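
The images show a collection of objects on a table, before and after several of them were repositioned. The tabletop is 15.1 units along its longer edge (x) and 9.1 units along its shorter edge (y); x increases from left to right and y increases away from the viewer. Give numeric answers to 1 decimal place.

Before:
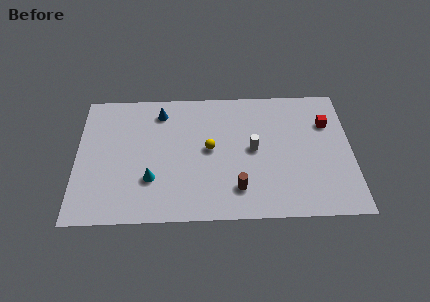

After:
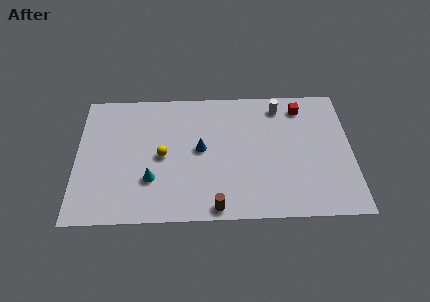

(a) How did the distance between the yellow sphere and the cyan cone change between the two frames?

-2.1

Before: roughly 3.8 units apart; after: 1.7. That's 2.1 units closer together.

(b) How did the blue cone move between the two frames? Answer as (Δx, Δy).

(2.2, -2.7)

The blue cone started near (4.6, 7.5) and ended near (6.8, 4.8).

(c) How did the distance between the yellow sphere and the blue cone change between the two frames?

-1.7

The distance was about 3.8 in the first image and 2.1 in the second, so they moved 1.7 units closer together.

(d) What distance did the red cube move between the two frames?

1.8

The red cube moved from about (13.8, 6.4) to (12.4, 7.6), a distance of √(1.4² + 1.2²) ≈ 1.8.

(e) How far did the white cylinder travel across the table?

3.4

From (9.7, 4.7) to (11.2, 7.7), the white cylinder covered √(1.5² + 3.0²) ≈ 3.4 units.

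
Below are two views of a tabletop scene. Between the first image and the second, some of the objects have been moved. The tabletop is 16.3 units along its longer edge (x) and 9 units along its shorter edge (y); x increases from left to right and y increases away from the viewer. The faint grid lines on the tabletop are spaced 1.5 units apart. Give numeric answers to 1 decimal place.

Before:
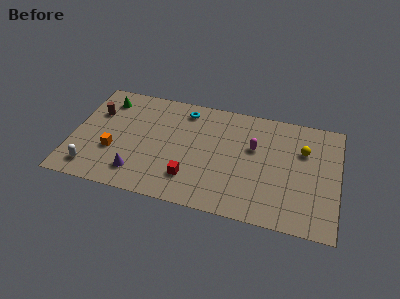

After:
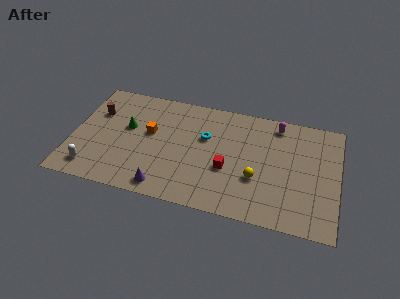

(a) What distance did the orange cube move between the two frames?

2.9

From (2.6, 3.2) to (4.7, 5.2), the orange cube covered √(2.1² + 2.0²) ≈ 2.9 units.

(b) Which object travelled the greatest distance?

the yellow sphere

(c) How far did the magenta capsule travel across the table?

2.6

The magenta capsule moved from about (11.1, 5.6) to (12.4, 7.8), a distance of √(1.3² + 2.2²) ≈ 2.6.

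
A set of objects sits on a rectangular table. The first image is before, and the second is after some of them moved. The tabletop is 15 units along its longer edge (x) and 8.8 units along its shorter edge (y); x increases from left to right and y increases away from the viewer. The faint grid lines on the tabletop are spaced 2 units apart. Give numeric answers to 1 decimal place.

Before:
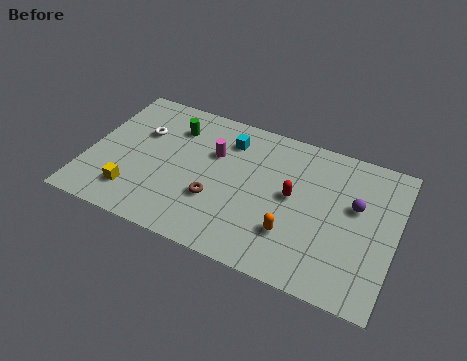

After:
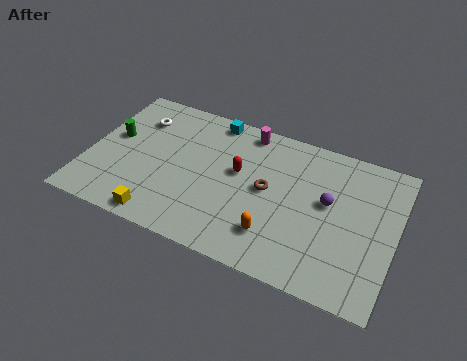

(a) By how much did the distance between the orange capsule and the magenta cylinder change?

+0.7

The distance was about 5.3 in the first image and 6.0 in the second, so they moved 0.7 units further apart.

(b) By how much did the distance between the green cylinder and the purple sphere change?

+1.4

They were about 9.2 units apart before and 10.6 after — 1.4 units further apart.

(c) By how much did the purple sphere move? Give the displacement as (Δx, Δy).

(-1.3, -0.3)

The purple sphere started near (13.0, 5.3) and ended near (11.7, 5.0).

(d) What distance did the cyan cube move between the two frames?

1.3

The cyan cube moved from about (6.6, 6.9) to (5.7, 7.9), a distance of √(0.9² + 1.0²) ≈ 1.3.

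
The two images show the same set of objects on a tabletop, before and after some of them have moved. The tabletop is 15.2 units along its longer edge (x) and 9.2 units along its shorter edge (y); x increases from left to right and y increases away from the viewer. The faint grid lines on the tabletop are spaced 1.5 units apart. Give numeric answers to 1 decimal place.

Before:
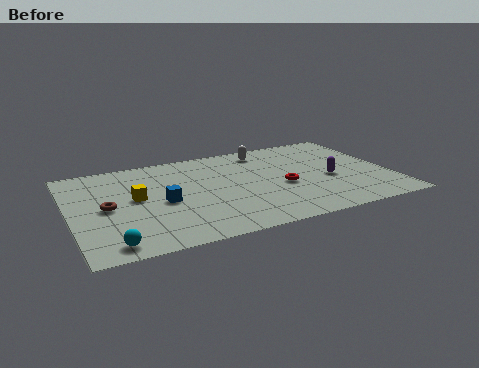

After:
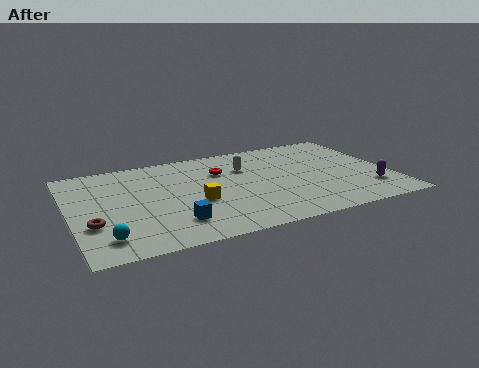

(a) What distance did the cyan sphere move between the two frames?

0.6

The cyan sphere moved from about (1.6, 1.1) to (1.4, 1.7), a distance of √(0.2² + 0.6²) ≈ 0.6.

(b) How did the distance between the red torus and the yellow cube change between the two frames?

-3.9

They were about 7.0 units apart before and 3.1 after — 3.9 units closer together.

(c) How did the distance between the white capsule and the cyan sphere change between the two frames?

-1.9

They were about 10.4 units apart before and 8.5 after — 1.9 units closer together.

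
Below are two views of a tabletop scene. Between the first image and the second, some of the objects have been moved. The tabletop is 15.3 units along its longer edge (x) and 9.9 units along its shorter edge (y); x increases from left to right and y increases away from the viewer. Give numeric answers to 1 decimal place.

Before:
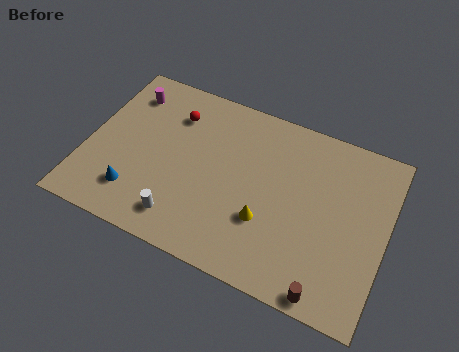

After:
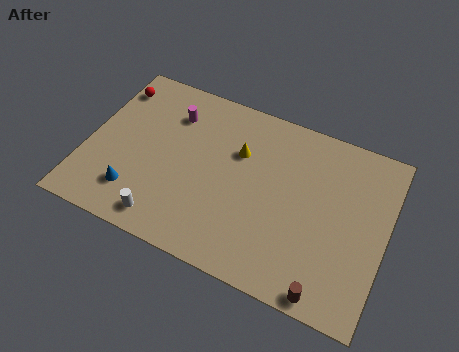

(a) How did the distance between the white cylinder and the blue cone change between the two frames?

-0.6

The distance was about 2.5 in the first image and 1.9 in the second, so they moved 0.6 units closer together.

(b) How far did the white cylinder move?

0.9

From (5.3, 1.7) to (4.5, 1.3), the white cylinder covered √(0.8² + 0.4²) ≈ 0.9 units.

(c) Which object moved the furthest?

the yellow cone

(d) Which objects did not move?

the brown cylinder and the blue cone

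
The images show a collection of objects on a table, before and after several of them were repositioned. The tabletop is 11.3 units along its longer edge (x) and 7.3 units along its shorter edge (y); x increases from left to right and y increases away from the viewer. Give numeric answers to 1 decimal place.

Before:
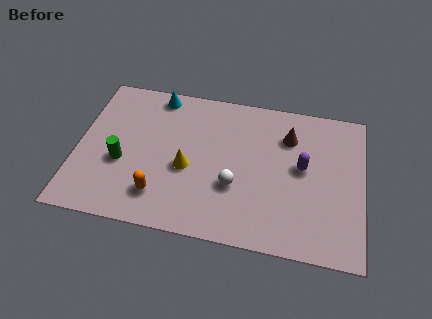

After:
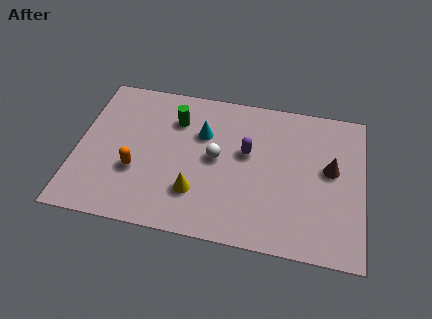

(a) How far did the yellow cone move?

1.2

From (4.4, 3.1) to (4.8, 2.0), the yellow cone covered √(0.4² + 1.1²) ≈ 1.2 units.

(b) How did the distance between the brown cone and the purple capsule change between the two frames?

+1.8

Before: roughly 1.5 units apart; after: 3.3. That's 1.8 units further apart.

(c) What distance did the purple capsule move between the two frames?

2.2

The purple capsule was near (8.9, 4.0) before and (6.7, 4.3) after, so it travelled √(2.2² + 0.3²) ≈ 2.2 units.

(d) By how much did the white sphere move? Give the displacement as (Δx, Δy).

(-0.8, 1.2)

The white sphere started near (6.3, 2.6) and ended near (5.5, 3.8).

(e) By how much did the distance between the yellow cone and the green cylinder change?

+0.9

They were about 2.6 units apart before and 3.5 after — 0.9 units further apart.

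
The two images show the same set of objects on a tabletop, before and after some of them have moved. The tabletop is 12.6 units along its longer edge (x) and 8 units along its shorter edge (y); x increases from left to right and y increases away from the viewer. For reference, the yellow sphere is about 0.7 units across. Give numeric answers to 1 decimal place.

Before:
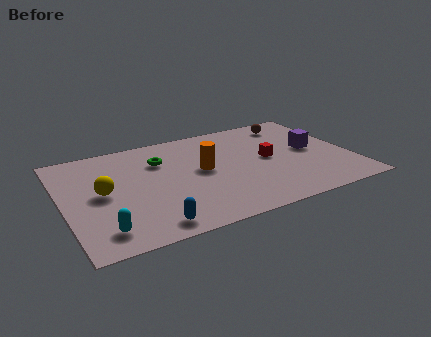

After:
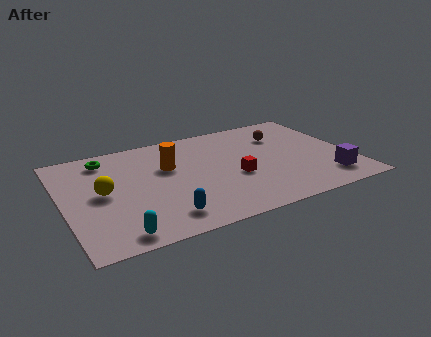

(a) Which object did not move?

the yellow sphere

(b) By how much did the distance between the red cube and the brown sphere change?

+0.6

Before: roughly 3.0 units apart; after: 3.6. That's 0.6 units further apart.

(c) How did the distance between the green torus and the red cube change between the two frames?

+1.5

Before: roughly 4.9 units apart; after: 6.4. That's 1.5 units further apart.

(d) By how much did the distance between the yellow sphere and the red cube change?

-1.5

They were about 7.3 units apart before and 5.8 after — 1.5 units closer together.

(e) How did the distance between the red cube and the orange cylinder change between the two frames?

+0.4

They were about 2.9 units apart before and 3.3 after — 0.4 units further apart.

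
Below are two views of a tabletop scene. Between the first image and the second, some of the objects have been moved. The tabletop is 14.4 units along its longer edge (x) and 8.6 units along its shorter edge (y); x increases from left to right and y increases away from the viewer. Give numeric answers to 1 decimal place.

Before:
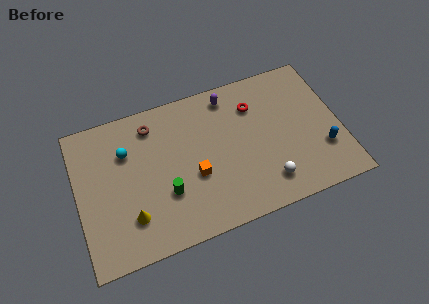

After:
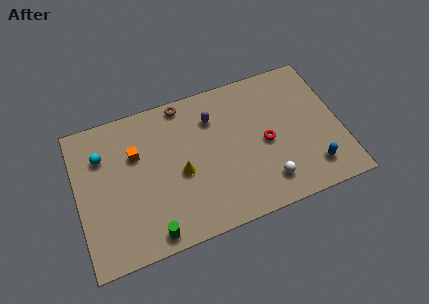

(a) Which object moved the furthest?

the orange cube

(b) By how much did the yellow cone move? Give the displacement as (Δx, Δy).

(2.9, 1.6)

From the two frames, the yellow cone sits at roughly (2.7, 2.2) before and (5.6, 3.8) after.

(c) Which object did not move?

the white sphere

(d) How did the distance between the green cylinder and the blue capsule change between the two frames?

+0.3

They were about 8.6 units apart before and 8.9 after — 0.3 units further apart.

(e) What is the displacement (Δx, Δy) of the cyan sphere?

(-1.3, 0.2)

The cyan sphere was at about (2.8, 6.0) and moved to about (1.5, 6.2).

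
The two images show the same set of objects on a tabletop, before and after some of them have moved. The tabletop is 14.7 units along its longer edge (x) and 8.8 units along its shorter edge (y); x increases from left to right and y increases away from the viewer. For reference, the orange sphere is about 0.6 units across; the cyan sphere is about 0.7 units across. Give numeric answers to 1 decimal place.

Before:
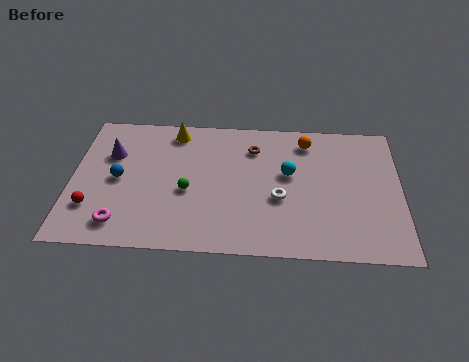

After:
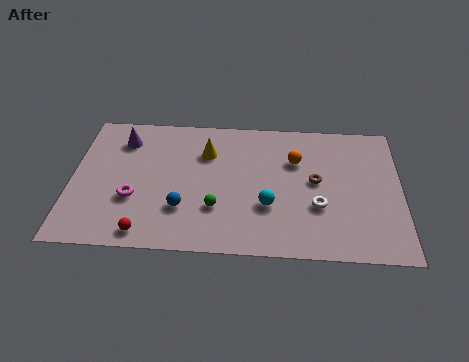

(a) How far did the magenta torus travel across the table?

1.7

From (2.3, 1.5) to (2.8, 3.1), the magenta torus covered √(0.5² + 1.6²) ≈ 1.7 units.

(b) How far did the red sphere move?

2.8

The red sphere moved from about (1.0, 2.4) to (3.4, 1.0), a distance of √(2.4² + 1.4²) ≈ 2.8.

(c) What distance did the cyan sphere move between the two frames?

2.3

The cyan sphere was near (9.7, 5.1) before and (8.8, 3.0) after, so it travelled √(0.9² + 2.1²) ≈ 2.3 units.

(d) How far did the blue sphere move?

3.4

The blue sphere was near (2.1, 4.3) before and (5.0, 2.6) after, so it travelled √(2.9² + 1.7²) ≈ 3.4 units.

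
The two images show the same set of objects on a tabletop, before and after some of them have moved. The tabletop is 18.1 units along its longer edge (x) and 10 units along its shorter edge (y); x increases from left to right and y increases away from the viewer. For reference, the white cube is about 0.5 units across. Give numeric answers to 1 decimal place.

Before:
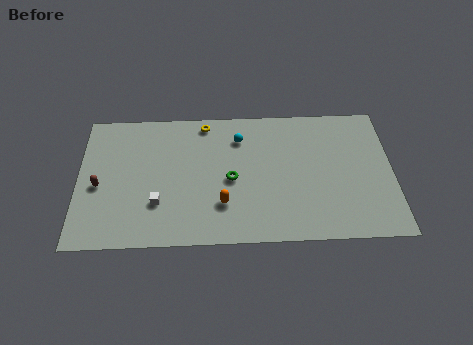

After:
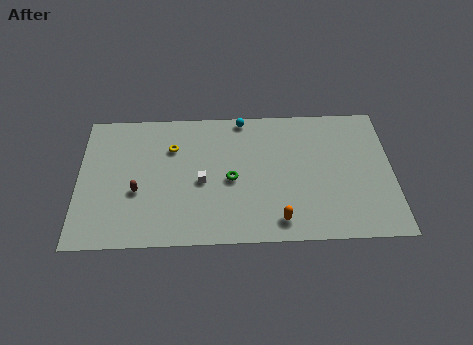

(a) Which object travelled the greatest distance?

the orange capsule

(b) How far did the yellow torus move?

2.6

From (7.3, 8.9) to (5.4, 7.1), the yellow torus covered √(1.9² + 1.8²) ≈ 2.6 units.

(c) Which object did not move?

the green torus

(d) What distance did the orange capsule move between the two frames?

3.5

The orange capsule moved from about (8.3, 2.8) to (11.5, 1.5), a distance of √(3.2² + 1.3²) ≈ 3.5.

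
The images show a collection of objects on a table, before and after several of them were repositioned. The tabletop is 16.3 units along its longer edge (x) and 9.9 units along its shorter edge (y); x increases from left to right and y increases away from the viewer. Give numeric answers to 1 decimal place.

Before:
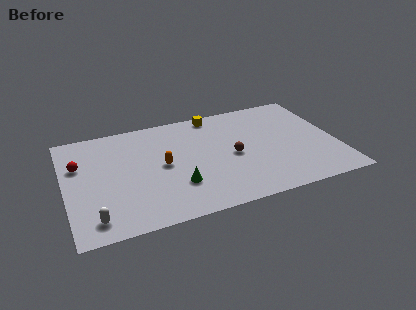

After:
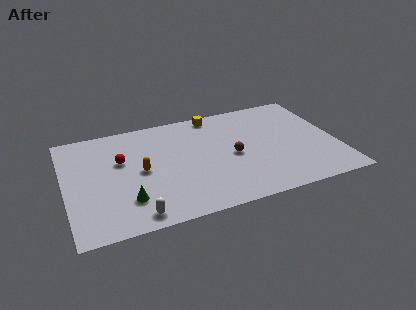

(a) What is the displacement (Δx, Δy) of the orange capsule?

(-1.3, -0.1)

The orange capsule was at about (5.8, 5.0) and moved to about (4.5, 4.9).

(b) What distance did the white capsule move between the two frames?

2.4

The white capsule moved from about (1.5, 1.5) to (3.9, 1.1), a distance of √(2.4² + 0.4²) ≈ 2.4.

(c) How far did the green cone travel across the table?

3.0

The green cone moved from about (6.5, 2.9) to (3.5, 2.5), a distance of √(3.0² + 0.4²) ≈ 3.0.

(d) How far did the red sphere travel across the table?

2.5

The red sphere was near (0.9, 6.5) before and (3.4, 6.2) after, so it travelled √(2.5² + 0.3²) ≈ 2.5 units.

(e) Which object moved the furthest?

the green cone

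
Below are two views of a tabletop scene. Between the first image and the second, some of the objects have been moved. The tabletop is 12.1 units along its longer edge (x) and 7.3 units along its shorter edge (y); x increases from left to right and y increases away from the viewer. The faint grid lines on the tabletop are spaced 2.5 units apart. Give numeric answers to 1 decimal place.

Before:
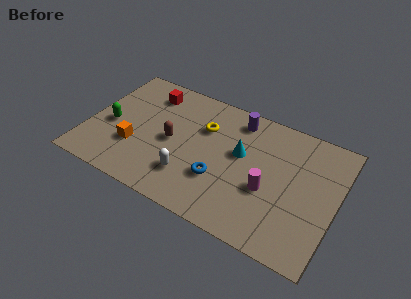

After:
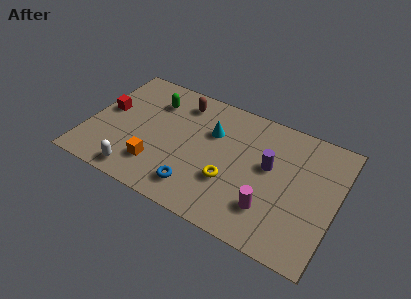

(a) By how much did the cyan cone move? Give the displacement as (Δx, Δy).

(-1.5, 0.6)

From the two frames, the cyan cone sits at roughly (7.4, 4.3) before and (5.9, 4.9) after.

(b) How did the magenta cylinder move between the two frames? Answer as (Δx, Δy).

(0.2, -1.0)

The magenta cylinder started near (8.9, 2.9) and ended near (9.1, 1.9).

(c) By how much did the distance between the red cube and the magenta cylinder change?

+1.6

Before: roughly 7.0 units apart; after: 8.6. That's 1.6 units further apart.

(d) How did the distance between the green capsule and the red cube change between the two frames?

-0.5

Before: roughly 3.1 units apart; after: 2.6. That's 0.5 units closer together.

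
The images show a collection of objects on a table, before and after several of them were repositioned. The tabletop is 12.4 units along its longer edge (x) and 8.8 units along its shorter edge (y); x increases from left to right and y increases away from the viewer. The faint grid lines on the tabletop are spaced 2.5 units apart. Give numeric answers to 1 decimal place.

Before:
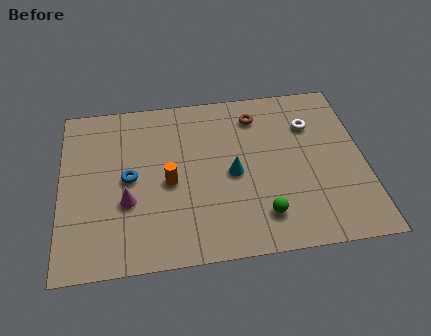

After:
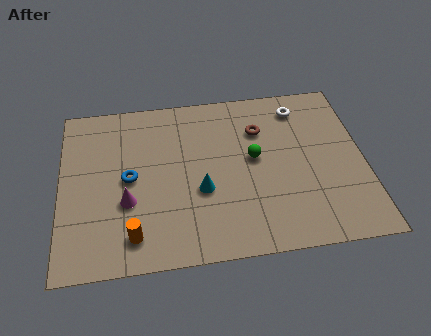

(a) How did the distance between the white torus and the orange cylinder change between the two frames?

+2.8

The distance was about 6.3 in the first image and 9.1 in the second, so they moved 2.8 units further apart.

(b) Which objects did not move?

the blue torus and the magenta cone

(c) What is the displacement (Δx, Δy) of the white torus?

(-0.4, 1.0)

The white torus started near (10.3, 6.3) and ended near (9.9, 7.3).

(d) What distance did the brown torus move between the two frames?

0.8

From (8.1, 7.1) to (8.2, 6.3), the brown torus covered √(0.1² + 0.8²) ≈ 0.8 units.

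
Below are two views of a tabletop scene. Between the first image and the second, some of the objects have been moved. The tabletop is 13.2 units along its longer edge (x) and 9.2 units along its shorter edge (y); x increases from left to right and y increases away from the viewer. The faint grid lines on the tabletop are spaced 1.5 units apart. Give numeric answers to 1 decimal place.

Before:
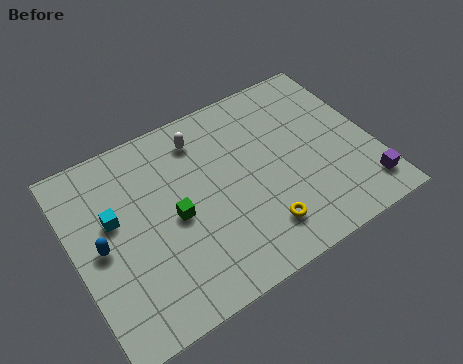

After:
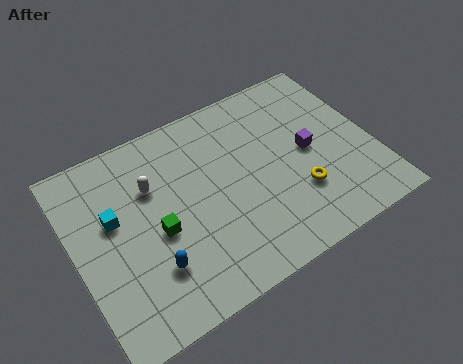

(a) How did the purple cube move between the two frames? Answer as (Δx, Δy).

(-2.0, 3.0)

From the two frames, the purple cube sits at roughly (12.4, 1.6) before and (10.4, 4.6) after.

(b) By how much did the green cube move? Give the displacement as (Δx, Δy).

(-0.8, -0.3)

From the two frames, the green cube sits at roughly (4.3, 4.3) before and (3.5, 4.0) after.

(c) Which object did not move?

the cyan cube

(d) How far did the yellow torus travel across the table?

2.1

The yellow torus moved from about (7.7, 1.9) to (9.6, 2.8), a distance of √(1.9² + 0.9²) ≈ 2.1.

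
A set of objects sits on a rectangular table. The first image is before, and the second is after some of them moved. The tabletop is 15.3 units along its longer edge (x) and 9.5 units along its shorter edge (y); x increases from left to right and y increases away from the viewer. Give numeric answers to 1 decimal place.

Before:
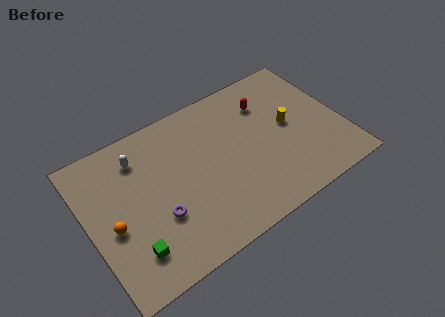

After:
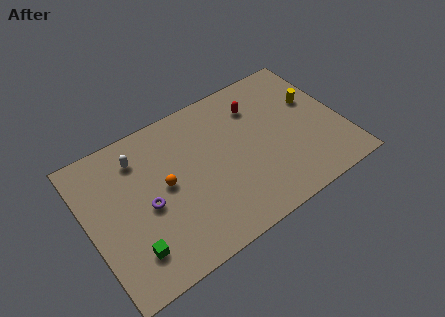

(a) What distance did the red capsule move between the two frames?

0.6

From (11.2, 7.1) to (10.6, 7.2), the red capsule covered √(0.6² + 0.1²) ≈ 0.6 units.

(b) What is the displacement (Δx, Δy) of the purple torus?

(-0.5, 1.0)

The purple torus was at about (3.9, 3.3) and moved to about (3.4, 4.3).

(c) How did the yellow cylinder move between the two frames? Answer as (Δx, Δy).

(1.7, 0.9)

The yellow cylinder started near (12.2, 5.0) and ended near (13.9, 5.9).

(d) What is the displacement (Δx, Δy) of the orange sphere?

(3.3, 0.9)

The orange sphere started near (1.3, 4.1) and ended near (4.6, 5.0).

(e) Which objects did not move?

the white capsule and the green cube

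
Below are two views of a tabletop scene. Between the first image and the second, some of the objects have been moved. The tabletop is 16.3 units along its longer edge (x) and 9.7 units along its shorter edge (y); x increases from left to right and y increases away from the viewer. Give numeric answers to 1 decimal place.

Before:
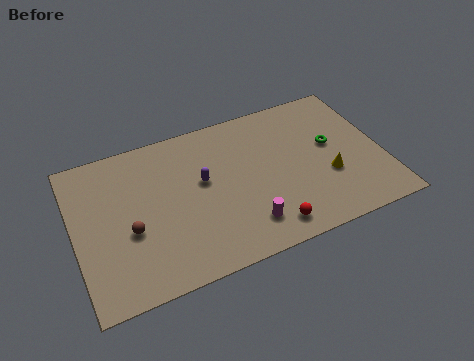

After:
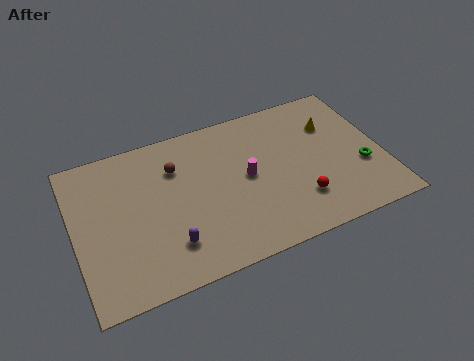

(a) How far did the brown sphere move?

4.1

From (2.8, 3.9) to (5.5, 7.0), the brown sphere covered √(2.7² + 3.1²) ≈ 4.1 units.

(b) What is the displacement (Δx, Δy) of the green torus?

(1.4, -2.0)

From the two frames, the green torus sits at roughly (13.7, 5.5) before and (15.1, 3.5) after.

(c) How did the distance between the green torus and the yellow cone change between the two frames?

+1.5

The distance was about 2.0 in the first image and 3.5 in the second, so they moved 1.5 units further apart.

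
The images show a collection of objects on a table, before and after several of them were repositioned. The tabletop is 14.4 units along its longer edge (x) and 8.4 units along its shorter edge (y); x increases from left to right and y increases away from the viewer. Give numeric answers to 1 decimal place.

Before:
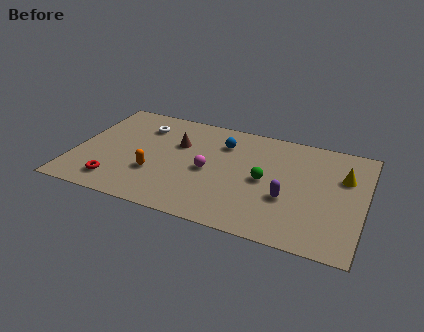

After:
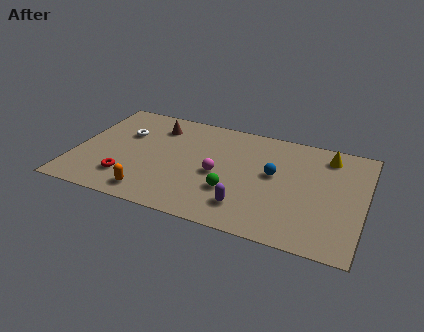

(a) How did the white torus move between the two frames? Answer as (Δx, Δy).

(-0.8, -0.9)

From the two frames, the white torus sits at roughly (3.1, 6.4) before and (2.3, 5.5) after.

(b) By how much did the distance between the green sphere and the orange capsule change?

-1.4

The distance was about 5.6 in the first image and 4.2 in the second, so they moved 1.4 units closer together.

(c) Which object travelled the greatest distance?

the blue sphere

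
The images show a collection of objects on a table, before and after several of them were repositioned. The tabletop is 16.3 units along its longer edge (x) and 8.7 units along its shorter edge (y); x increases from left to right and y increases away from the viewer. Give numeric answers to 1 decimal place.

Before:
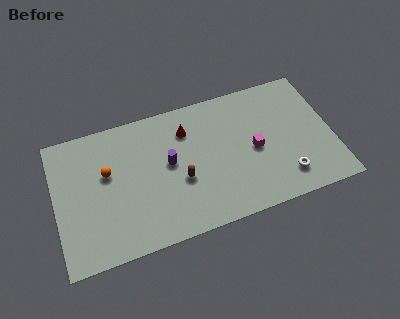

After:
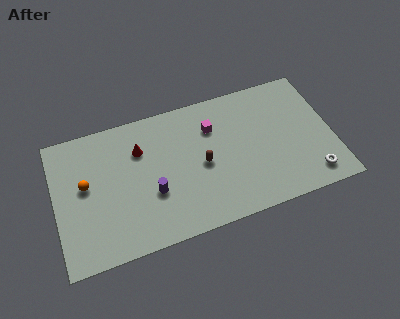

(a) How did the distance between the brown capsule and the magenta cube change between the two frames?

-2.1

The distance was about 4.4 in the first image and 2.3 in the second, so they moved 2.1 units closer together.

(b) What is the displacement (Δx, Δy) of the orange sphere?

(-1.3, -0.4)

The orange sphere started near (3.1, 5.3) and ended near (1.8, 4.9).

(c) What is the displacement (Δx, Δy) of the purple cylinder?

(-1.1, -1.6)

The purple cylinder was at about (6.7, 4.8) and moved to about (5.6, 3.2).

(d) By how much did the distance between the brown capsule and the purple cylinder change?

+1.7

Before: roughly 1.4 units apart; after: 3.1. That's 1.7 units further apart.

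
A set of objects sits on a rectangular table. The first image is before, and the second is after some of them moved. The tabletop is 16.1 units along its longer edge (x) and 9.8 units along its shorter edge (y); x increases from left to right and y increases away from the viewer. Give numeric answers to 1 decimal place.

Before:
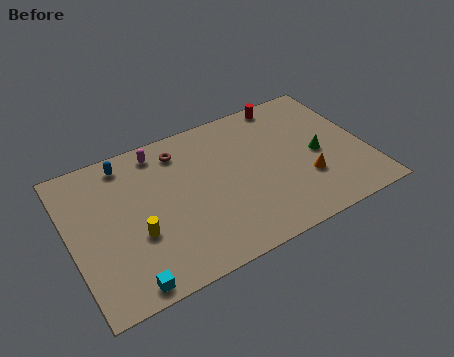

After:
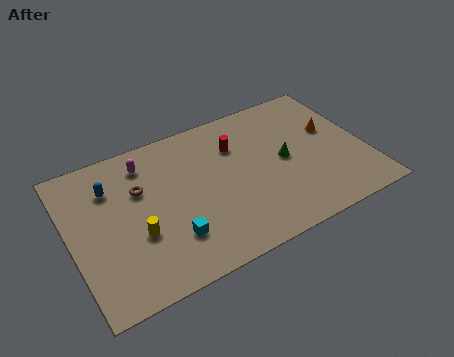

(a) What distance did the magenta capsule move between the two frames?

0.9

The magenta capsule moved from about (5.2, 8.5) to (4.4, 8.0), a distance of √(0.8² + 0.5²) ≈ 0.9.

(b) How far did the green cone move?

1.8

The green cone moved from about (13.5, 4.5) to (11.7, 4.9), a distance of √(1.8² + 0.4²) ≈ 1.8.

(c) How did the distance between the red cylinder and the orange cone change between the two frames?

-0.5

They were about 5.8 units apart before and 5.3 after — 0.5 units closer together.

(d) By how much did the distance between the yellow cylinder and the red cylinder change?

-3.6

Before: roughly 10.4 units apart; after: 6.8. That's 3.6 units closer together.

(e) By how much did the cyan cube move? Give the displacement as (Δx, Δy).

(2.6, 1.7)

The cyan cube started near (2.5, 0.9) and ended near (5.1, 2.6).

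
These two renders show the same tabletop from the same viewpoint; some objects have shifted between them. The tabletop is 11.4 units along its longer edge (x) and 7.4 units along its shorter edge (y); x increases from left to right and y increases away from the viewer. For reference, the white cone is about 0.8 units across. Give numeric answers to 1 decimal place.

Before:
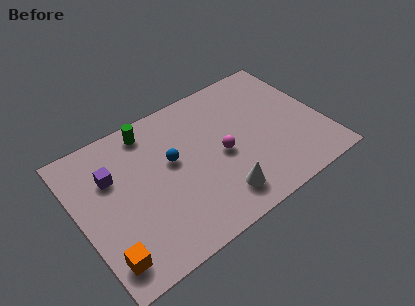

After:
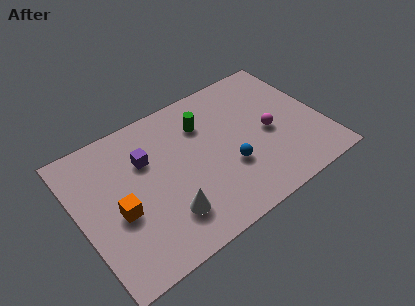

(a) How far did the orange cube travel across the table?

2.0

From (0.8, 1.3) to (1.7, 3.1), the orange cube covered √(0.9² + 1.8²) ≈ 2.0 units.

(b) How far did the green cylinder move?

2.6

From (3.7, 6.4) to (6.1, 5.4), the green cylinder covered √(2.4² + 1.0²) ≈ 2.6 units.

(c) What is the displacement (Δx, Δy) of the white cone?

(-2.4, 0.4)

The white cone was at about (6.1, 1.4) and moved to about (3.7, 1.8).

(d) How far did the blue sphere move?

2.9

The blue sphere was near (4.4, 4.3) before and (6.8, 2.6) after, so it travelled √(2.4² + 1.7²) ≈ 2.9 units.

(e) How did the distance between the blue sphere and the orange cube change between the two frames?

+0.4

They were about 4.7 units apart before and 5.1 after — 0.4 units further apart.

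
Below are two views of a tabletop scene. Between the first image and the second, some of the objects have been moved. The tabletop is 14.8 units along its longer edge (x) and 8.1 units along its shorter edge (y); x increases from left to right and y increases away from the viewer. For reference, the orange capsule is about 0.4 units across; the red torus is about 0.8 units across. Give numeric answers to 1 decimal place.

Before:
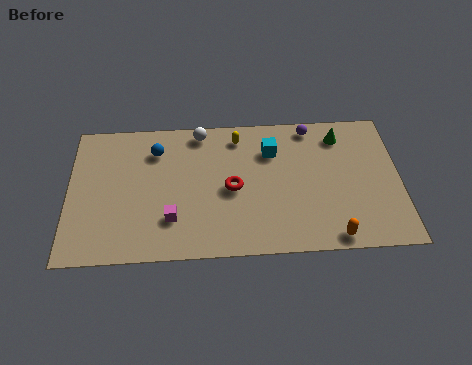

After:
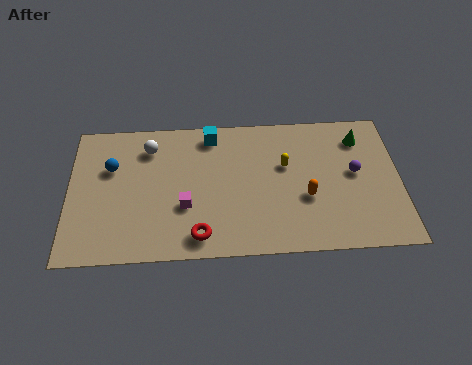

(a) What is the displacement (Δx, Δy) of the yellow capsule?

(2.1, -1.8)

From the two frames, the yellow capsule sits at roughly (7.6, 6.8) before and (9.7, 5.0) after.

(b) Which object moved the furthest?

the purple sphere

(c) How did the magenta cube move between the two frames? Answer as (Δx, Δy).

(0.6, 0.7)

The magenta cube started near (4.6, 2.2) and ended near (5.2, 2.9).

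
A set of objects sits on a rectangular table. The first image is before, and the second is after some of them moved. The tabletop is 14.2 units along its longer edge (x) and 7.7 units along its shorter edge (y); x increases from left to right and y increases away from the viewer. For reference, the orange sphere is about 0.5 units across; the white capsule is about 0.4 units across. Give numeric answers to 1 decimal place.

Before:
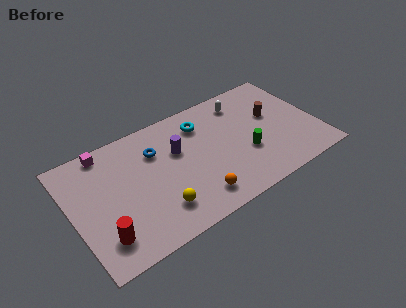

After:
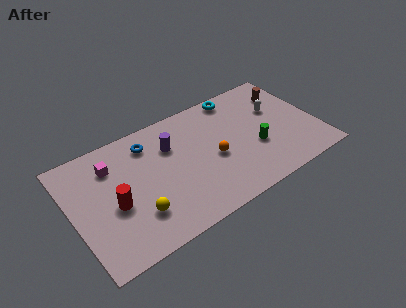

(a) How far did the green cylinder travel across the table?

0.6

From (9.9, 2.8) to (10.5, 2.9), the green cylinder covered √(0.6² + 0.1²) ≈ 0.6 units.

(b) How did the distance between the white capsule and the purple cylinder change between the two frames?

+1.9

They were about 4.3 units apart before and 6.2 after — 1.9 units further apart.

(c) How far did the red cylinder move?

1.8

The red cylinder was near (1.4, 1.7) before and (2.3, 3.3) after, so it travelled √(0.9² + 1.6²) ≈ 1.8 units.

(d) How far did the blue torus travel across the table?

0.8

From (5.0, 5.5) to (4.7, 6.2), the blue torus covered √(0.3² + 0.7²) ≈ 0.8 units.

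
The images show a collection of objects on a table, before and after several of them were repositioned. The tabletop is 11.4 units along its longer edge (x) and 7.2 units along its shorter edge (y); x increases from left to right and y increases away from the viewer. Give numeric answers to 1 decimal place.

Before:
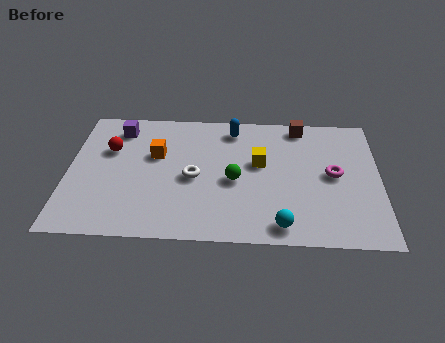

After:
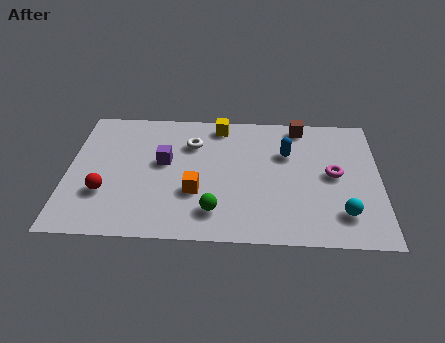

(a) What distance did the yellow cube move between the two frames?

2.6

The yellow cube was near (7.0, 4.2) before and (5.5, 6.3) after, so it travelled √(1.5² + 2.1²) ≈ 2.6 units.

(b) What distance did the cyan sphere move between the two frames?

2.3

From (7.8, 0.9) to (10.0, 1.6), the cyan sphere covered √(2.2² + 0.7²) ≈ 2.3 units.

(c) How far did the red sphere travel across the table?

2.4

The red sphere moved from about (1.5, 4.7) to (1.4, 2.3), a distance of √(0.1² + 2.4²) ≈ 2.4.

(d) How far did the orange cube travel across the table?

2.5

From (3.2, 4.5) to (4.7, 2.5), the orange cube covered √(1.5² + 2.0²) ≈ 2.5 units.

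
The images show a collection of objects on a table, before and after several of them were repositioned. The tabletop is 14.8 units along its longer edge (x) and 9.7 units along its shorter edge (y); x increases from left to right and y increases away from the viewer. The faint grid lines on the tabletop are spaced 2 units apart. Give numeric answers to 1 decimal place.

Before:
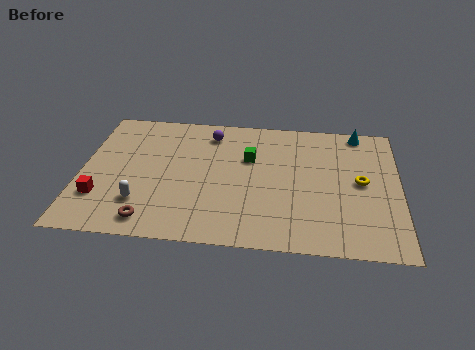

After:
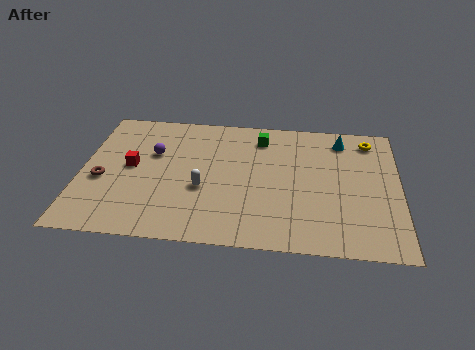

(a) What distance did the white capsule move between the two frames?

3.1

From (2.9, 2.5) to (5.7, 3.8), the white capsule covered √(2.8² + 1.3²) ≈ 3.1 units.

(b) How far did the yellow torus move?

3.2

From (13.0, 5.0) to (13.4, 8.2), the yellow torus covered √(0.4² + 3.2²) ≈ 3.2 units.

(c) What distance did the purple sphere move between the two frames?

3.2

From (5.9, 8.0) to (3.3, 6.2), the purple sphere covered √(2.6² + 1.8²) ≈ 3.2 units.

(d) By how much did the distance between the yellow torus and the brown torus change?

+2.8

The distance was about 10.3 in the first image and 13.1 in the second, so they moved 2.8 units further apart.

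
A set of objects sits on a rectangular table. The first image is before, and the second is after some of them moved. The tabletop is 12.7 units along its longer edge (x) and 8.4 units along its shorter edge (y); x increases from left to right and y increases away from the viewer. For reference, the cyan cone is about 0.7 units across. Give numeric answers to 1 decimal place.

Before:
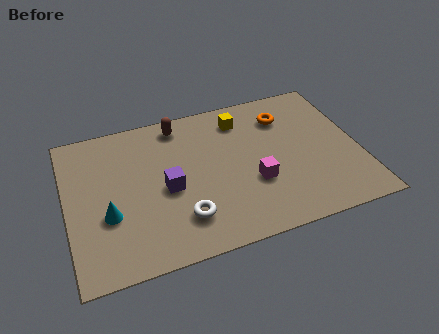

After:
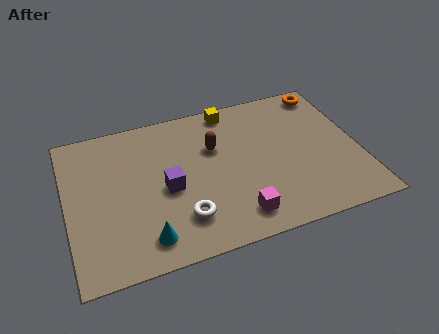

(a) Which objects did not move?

the purple cube and the white torus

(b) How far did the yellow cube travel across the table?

0.8

The yellow cube was near (7.8, 6.8) before and (7.4, 7.5) after, so it travelled √(0.4² + 0.7²) ≈ 0.8 units.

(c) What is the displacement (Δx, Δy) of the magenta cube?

(-0.9, -1.6)

The magenta cube was at about (8.0, 3.0) and moved to about (7.1, 1.4).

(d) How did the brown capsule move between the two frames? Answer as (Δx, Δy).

(1.4, -1.8)

The brown capsule was at about (5.1, 7.3) and moved to about (6.5, 5.5).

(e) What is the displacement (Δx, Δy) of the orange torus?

(2.0, 1.0)

The orange torus started near (9.7, 6.4) and ended near (11.7, 7.4).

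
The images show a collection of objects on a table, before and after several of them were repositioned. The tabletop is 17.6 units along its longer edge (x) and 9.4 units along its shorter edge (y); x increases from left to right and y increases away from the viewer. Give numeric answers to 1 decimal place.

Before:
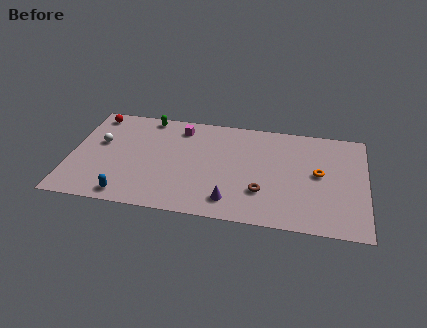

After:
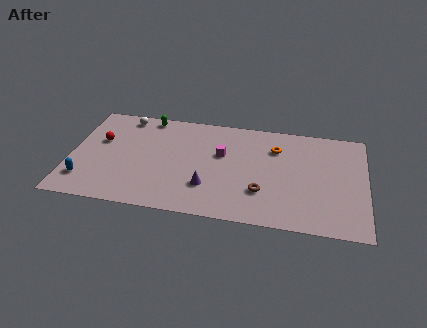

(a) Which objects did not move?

the brown torus and the green capsule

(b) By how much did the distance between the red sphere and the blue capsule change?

-3.7

The distance was about 7.5 in the first image and 3.8 in the second, so they moved 3.7 units closer together.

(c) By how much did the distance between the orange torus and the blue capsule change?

+0.3

Before: roughly 11.9 units apart; after: 12.2. That's 0.3 units further apart.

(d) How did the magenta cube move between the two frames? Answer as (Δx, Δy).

(2.6, -2.0)

The magenta cube was at about (6.4, 7.8) and moved to about (9.0, 5.8).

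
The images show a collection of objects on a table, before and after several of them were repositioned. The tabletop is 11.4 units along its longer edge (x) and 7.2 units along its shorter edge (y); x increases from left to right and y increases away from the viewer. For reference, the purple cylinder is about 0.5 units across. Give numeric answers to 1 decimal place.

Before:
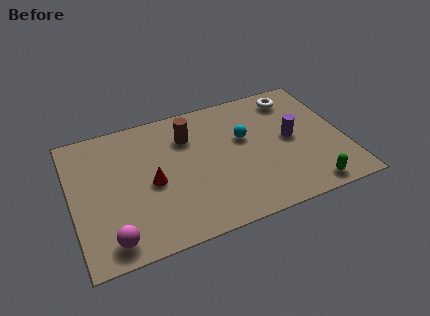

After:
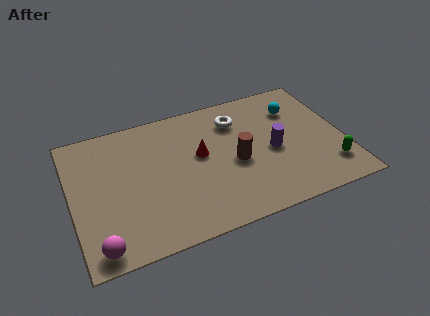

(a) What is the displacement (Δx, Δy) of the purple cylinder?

(-0.8, -0.4)

The purple cylinder started near (9.2, 3.7) and ended near (8.4, 3.3).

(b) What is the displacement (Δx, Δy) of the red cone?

(2.1, 0.8)

The red cone was at about (3.3, 3.3) and moved to about (5.4, 4.1).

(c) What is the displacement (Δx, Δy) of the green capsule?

(1.0, 0.8)

The green capsule started near (9.6, 0.8) and ended near (10.6, 1.6).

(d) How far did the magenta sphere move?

0.5

The magenta sphere was near (1.4, 1.0) before and (0.9, 0.8) after, so it travelled √(0.5² + 0.2²) ≈ 0.5 units.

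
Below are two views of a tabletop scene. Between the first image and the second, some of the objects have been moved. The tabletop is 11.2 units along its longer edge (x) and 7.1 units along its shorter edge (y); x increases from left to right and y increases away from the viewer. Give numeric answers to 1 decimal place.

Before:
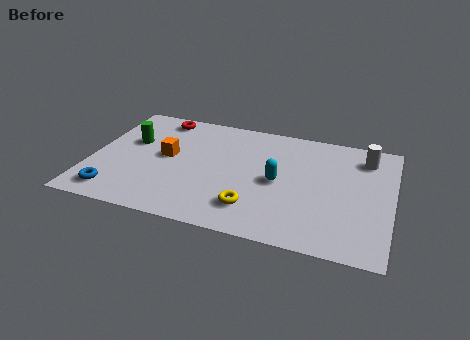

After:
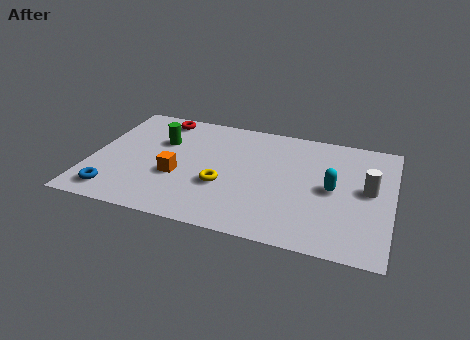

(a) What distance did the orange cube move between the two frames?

1.2

The orange cube moved from about (2.8, 3.8) to (3.3, 2.7), a distance of √(0.5² + 1.1²) ≈ 1.2.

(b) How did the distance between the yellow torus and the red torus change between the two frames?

-1.5

Before: roughly 6.0 units apart; after: 4.5. That's 1.5 units closer together.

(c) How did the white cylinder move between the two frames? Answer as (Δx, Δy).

(0.2, -1.9)

From the two frames, the white cylinder sits at roughly (10.1, 5.7) before and (10.3, 3.8) after.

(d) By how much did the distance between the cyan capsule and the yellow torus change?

+2.1

They were about 2.0 units apart before and 4.1 after — 2.1 units further apart.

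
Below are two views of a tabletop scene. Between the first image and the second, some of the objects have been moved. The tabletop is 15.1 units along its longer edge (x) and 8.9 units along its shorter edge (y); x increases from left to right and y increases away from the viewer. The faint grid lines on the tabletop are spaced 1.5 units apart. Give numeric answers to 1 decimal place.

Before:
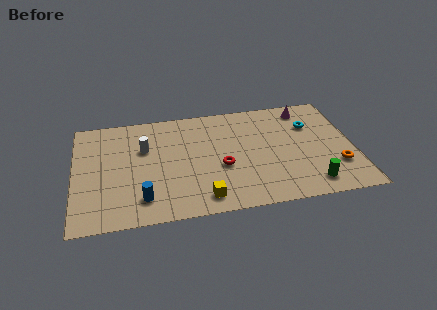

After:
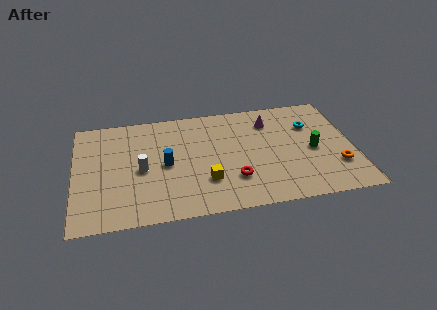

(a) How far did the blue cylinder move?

2.8

From (3.6, 1.8) to (4.9, 4.3), the blue cylinder covered √(1.3² + 2.5²) ≈ 2.8 units.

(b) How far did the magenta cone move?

2.1

From (12.7, 7.6) to (10.7, 6.9), the magenta cone covered √(2.0² + 0.7²) ≈ 2.1 units.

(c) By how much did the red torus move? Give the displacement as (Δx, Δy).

(0.6, -1.1)

From the two frames, the red torus sits at roughly (7.9, 3.6) before and (8.5, 2.5) after.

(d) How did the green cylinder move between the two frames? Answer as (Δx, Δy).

(0.3, 2.7)

From the two frames, the green cylinder sits at roughly (12.6, 1.4) before and (12.9, 4.1) after.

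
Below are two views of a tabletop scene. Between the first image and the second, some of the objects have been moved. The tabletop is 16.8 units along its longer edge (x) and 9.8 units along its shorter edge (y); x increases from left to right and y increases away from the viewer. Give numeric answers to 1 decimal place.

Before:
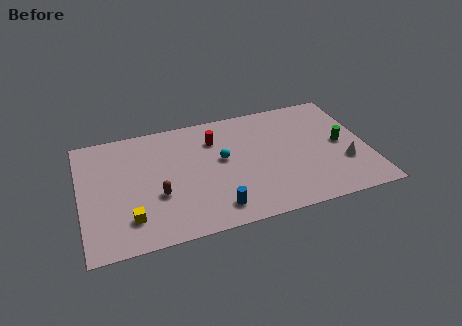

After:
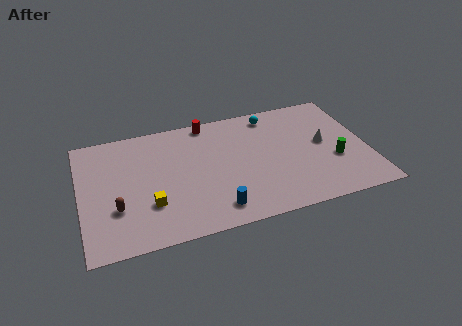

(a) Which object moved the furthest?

the cyan sphere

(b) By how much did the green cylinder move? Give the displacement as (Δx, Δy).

(-0.5, -1.3)

From the two frames, the green cylinder sits at roughly (15.3, 4.9) before and (14.8, 3.6) after.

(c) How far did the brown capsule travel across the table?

2.4

The brown capsule was near (4.4, 3.6) before and (2.0, 3.2) after, so it travelled √(2.4² + 0.4²) ≈ 2.4 units.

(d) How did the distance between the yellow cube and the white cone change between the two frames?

-2.0

They were about 12.6 units apart before and 10.6 after — 2.0 units closer together.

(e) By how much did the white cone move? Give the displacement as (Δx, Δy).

(-1.0, 2.0)

From the two frames, the white cone sits at roughly (15.3, 3.2) before and (14.3, 5.2) after.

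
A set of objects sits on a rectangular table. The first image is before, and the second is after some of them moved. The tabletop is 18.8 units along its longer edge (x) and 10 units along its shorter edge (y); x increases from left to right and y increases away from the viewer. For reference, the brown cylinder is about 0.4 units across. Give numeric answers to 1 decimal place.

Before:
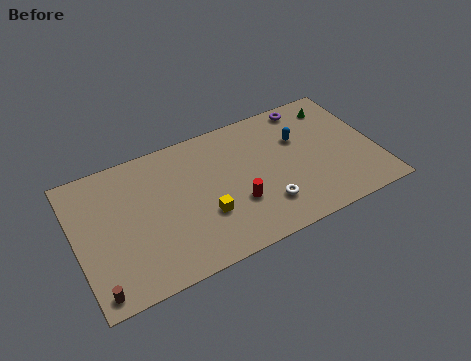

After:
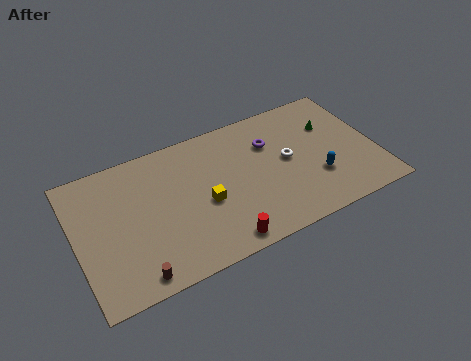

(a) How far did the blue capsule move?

3.5

The blue capsule was near (14.2, 6.6) before and (14.9, 3.2) after, so it travelled √(0.7² + 3.4²) ≈ 3.5 units.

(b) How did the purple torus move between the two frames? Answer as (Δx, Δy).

(-2.7, -1.9)

The purple torus started near (15.1, 8.9) and ended near (12.4, 7.0).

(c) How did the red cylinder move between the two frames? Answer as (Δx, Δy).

(-1.3, -2.3)

The red cylinder was at about (9.8, 3.4) and moved to about (8.5, 1.1).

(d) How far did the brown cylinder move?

2.3

The brown cylinder was near (0.9, 1.1) before and (3.2, 1.1) after, so it travelled √(2.3² + 0.0²) ≈ 2.3 units.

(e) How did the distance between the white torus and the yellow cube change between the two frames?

+1.7

They were about 3.8 units apart before and 5.5 after — 1.7 units further apart.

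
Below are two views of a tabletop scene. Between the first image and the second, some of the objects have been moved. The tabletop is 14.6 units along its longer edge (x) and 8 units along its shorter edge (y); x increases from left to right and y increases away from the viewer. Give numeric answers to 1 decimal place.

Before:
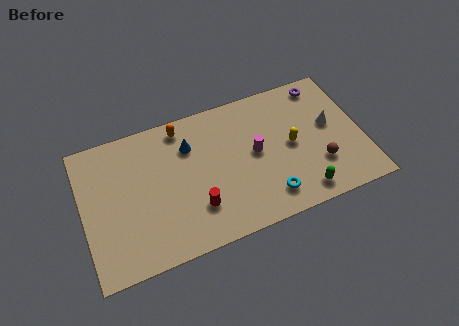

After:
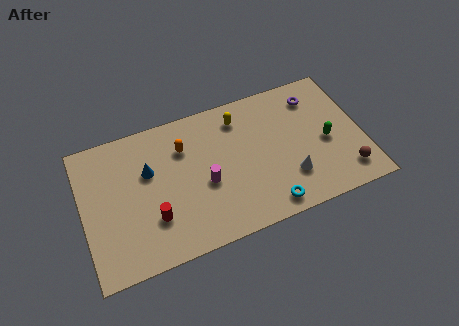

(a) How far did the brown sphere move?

1.6

From (12.2, 2.4) to (13.5, 1.5), the brown sphere covered √(1.3² + 0.9²) ≈ 1.6 units.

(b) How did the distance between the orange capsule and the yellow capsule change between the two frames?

-3.2

Before: roughly 6.3 units apart; after: 3.1. That's 3.2 units closer together.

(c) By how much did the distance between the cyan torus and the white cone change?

-2.9

The distance was about 4.7 in the first image and 1.8 in the second, so they moved 2.9 units closer together.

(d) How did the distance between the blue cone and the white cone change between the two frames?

+0.3

The distance was about 7.4 in the first image and 7.7 in the second, so they moved 0.3 units further apart.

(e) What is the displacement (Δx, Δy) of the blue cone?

(-2.2, -0.7)

The blue cone was at about (5.7, 5.8) and moved to about (3.5, 5.1).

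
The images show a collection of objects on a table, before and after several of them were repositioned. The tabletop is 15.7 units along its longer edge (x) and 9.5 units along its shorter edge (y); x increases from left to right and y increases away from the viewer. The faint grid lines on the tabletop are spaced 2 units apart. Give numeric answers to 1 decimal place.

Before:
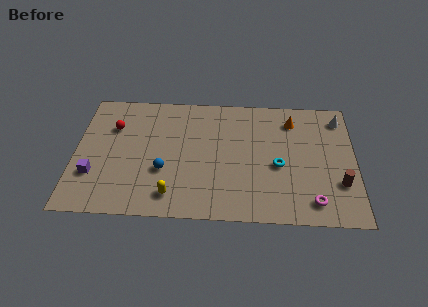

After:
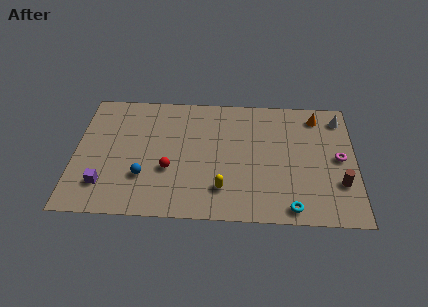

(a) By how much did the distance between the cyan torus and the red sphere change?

-2.4

Before: roughly 9.6 units apart; after: 7.2. That's 2.4 units closer together.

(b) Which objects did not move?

the white cone and the brown cylinder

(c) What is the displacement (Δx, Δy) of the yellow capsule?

(2.8, 0.6)

The yellow capsule was at about (5.5, 1.6) and moved to about (8.3, 2.2).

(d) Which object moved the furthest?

the red sphere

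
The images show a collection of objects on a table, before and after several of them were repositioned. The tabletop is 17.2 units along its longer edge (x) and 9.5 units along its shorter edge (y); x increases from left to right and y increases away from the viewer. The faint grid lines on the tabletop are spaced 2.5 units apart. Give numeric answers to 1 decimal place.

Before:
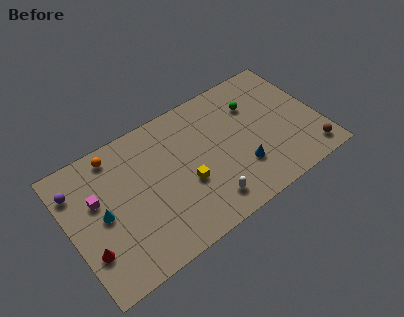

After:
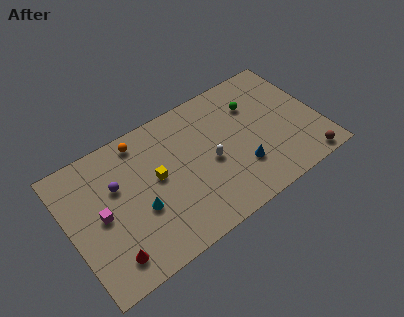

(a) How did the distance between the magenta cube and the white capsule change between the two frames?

-0.6

The distance was about 8.1 in the first image and 7.5 in the second, so they moved 0.6 units closer together.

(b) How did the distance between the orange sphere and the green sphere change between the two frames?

-1.8

They were about 9.6 units apart before and 7.8 after — 1.8 units closer together.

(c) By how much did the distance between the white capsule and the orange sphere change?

-2.7

They were about 8.5 units apart before and 5.8 after — 2.7 units closer together.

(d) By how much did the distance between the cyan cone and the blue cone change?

-2.5

They were about 9.5 units apart before and 7.0 after — 2.5 units closer together.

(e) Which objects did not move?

the blue cone and the green sphere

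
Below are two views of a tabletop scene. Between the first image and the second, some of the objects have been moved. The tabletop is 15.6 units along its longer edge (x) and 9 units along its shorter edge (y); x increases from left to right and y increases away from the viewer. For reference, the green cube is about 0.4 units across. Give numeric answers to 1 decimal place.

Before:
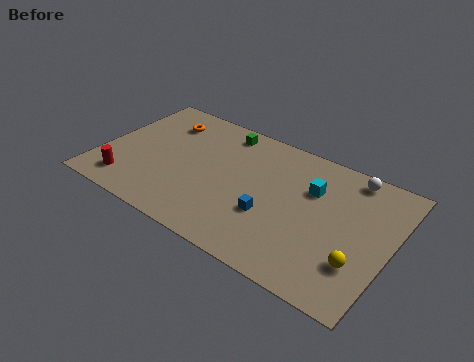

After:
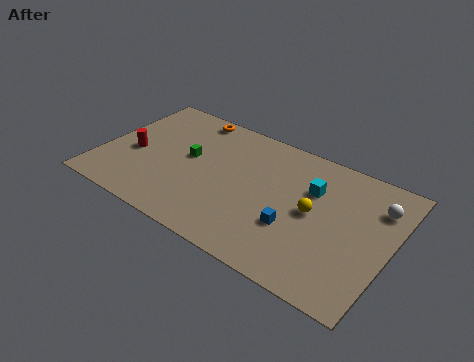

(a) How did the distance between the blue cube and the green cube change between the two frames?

+0.7

The distance was about 5.7 in the first image and 6.4 in the second, so they moved 0.7 units further apart.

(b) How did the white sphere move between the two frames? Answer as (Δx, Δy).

(1.6, -1.3)

From the two frames, the white sphere sits at roughly (13.0, 8.0) before and (14.6, 6.7) after.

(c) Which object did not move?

the cyan cube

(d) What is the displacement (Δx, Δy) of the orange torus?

(1.3, 1.1)

The orange torus was at about (2.8, 7.0) and moved to about (4.1, 8.1).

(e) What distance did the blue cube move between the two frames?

1.3

The blue cube was near (9.4, 3.2) before and (10.7, 3.1) after, so it travelled √(1.3² + 0.1²) ≈ 1.3 units.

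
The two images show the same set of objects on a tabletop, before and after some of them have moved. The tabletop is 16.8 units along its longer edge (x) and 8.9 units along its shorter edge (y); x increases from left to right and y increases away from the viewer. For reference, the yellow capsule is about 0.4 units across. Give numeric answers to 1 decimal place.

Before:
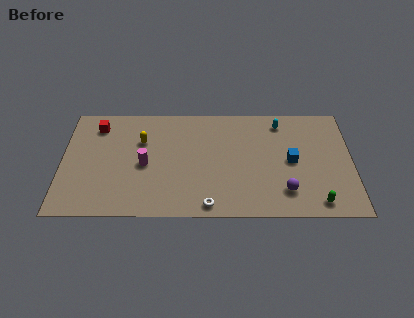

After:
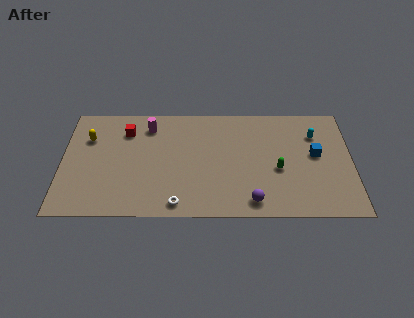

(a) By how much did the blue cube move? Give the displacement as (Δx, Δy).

(1.4, 0.5)

From the two frames, the blue cube sits at roughly (13.3, 4.4) before and (14.7, 4.9) after.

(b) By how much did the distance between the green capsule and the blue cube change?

-1.1

They were about 3.6 units apart before and 2.5 after — 1.1 units closer together.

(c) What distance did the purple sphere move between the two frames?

2.1

From (12.9, 2.0) to (11.0, 1.2), the purple sphere covered √(1.9² + 0.8²) ≈ 2.1 units.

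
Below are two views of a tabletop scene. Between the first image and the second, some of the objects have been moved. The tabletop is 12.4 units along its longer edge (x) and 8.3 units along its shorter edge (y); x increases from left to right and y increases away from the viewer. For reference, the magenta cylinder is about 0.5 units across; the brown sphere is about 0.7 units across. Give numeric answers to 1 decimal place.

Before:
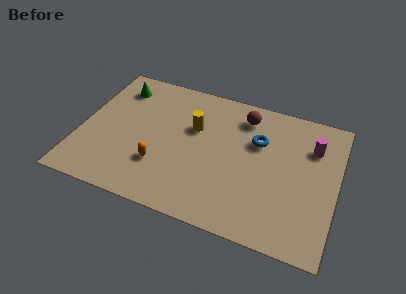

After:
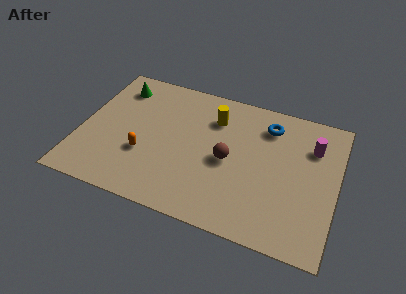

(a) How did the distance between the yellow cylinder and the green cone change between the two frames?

+0.7

The distance was about 4.1 in the first image and 4.8 in the second, so they moved 0.7 units further apart.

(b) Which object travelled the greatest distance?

the brown sphere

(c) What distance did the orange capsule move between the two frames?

0.9

From (4.0, 2.5) to (3.2, 2.9), the orange capsule covered √(0.8² + 0.4²) ≈ 0.9 units.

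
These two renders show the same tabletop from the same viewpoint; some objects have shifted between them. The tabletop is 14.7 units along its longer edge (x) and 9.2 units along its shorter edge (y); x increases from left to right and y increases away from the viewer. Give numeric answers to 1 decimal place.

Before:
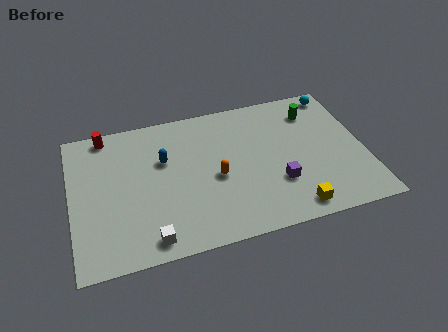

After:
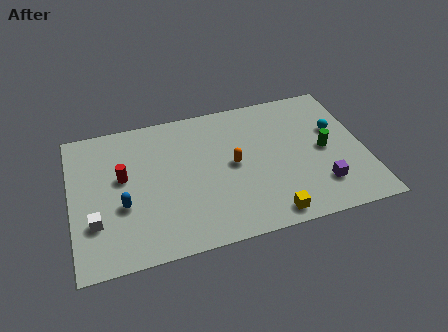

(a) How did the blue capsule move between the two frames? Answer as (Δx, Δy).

(-2.2, -2.4)

The blue capsule started near (4.7, 5.9) and ended near (2.5, 3.5).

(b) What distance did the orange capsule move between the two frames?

1.1

The orange capsule moved from about (7.2, 4.1) to (8.1, 4.7), a distance of √(0.9² + 0.6²) ≈ 1.1.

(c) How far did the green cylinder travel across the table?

2.7

The green cylinder was near (12.4, 7.2) before and (12.7, 4.5) after, so it travelled √(0.3² + 2.7²) ≈ 2.7 units.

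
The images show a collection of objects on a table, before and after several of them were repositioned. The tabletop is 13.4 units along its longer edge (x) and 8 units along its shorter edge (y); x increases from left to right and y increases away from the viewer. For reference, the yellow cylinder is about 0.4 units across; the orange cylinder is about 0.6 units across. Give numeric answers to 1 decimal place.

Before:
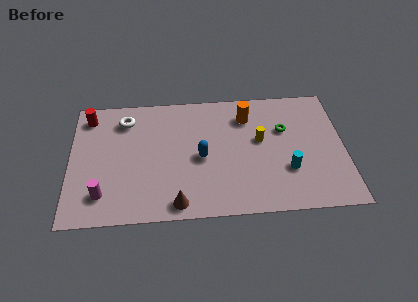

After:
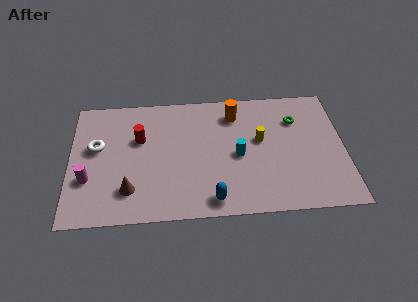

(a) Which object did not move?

the yellow cylinder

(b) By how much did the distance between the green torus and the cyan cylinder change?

+1.0

The distance was about 2.6 in the first image and 3.6 in the second, so they moved 1.0 units further apart.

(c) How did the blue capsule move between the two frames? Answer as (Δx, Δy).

(0.5, -2.7)

From the two frames, the blue capsule sits at roughly (6.4, 3.7) before and (6.9, 1.0) after.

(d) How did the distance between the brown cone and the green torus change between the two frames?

+2.3

Before: roughly 6.8 units apart; after: 9.1. That's 2.3 units further apart.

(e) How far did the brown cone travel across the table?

2.5

The brown cone moved from about (5.2, 0.9) to (2.9, 1.9), a distance of √(2.3² + 1.0²) ≈ 2.5.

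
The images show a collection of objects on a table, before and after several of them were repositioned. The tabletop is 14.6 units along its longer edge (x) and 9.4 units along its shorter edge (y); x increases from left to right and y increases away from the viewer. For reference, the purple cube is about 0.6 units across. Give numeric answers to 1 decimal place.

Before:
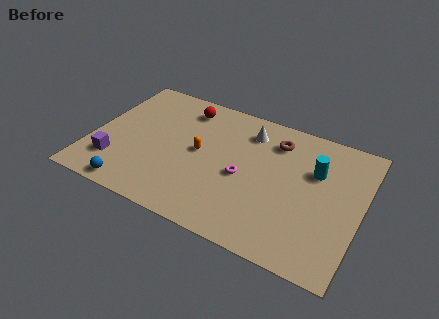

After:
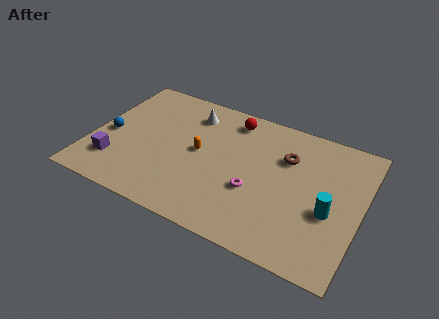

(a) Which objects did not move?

the orange capsule and the purple cube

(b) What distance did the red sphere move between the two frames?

2.6

The red sphere moved from about (4.6, 7.8) to (7.2, 8.0), a distance of √(2.6² + 0.2²) ≈ 2.6.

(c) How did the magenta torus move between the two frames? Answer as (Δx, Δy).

(0.7, -0.7)

The magenta torus started near (8.3, 4.2) and ended near (9.0, 3.5).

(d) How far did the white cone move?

3.2

From (8.2, 7.5) to (5.0, 7.5), the white cone covered √(3.2² + 0.0²) ≈ 3.2 units.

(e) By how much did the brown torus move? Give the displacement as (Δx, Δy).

(0.7, -0.9)

From the two frames, the brown torus sits at roughly (9.7, 7.4) before and (10.4, 6.5) after.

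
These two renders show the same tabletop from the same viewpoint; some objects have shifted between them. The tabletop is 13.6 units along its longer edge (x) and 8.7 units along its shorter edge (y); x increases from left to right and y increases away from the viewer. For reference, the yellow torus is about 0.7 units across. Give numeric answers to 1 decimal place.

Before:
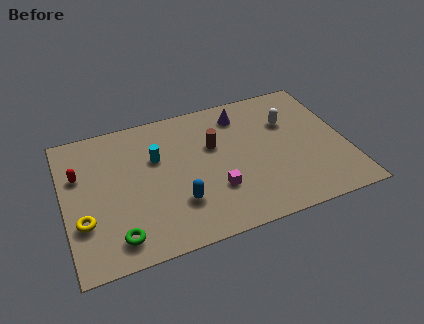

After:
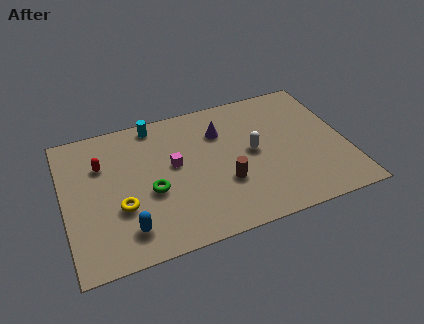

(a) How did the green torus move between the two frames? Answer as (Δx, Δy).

(1.8, 2.2)

The green torus was at about (2.3, 1.4) and moved to about (4.1, 3.6).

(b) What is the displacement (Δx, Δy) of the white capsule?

(-1.9, -1.4)

The white capsule was at about (11.0, 5.9) and moved to about (9.1, 4.5).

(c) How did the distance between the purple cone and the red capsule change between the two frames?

-2.3

They were about 8.1 units apart before and 5.8 after — 2.3 units closer together.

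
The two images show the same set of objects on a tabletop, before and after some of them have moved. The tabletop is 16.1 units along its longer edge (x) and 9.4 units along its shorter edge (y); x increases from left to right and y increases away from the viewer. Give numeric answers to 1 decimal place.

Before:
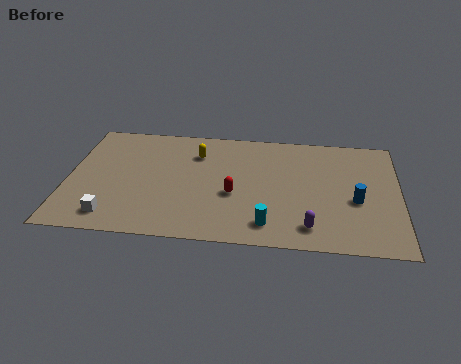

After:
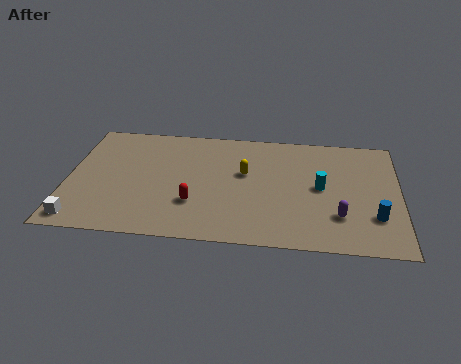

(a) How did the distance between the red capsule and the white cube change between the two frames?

-0.5

They were about 6.2 units apart before and 5.7 after — 0.5 units closer together.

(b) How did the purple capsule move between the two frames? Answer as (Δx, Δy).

(1.4, 1.0)

The purple capsule started near (11.8, 1.6) and ended near (13.2, 2.6).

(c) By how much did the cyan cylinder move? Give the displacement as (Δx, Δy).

(2.5, 3.2)

From the two frames, the cyan cylinder sits at roughly (9.8, 1.6) before and (12.3, 4.8) after.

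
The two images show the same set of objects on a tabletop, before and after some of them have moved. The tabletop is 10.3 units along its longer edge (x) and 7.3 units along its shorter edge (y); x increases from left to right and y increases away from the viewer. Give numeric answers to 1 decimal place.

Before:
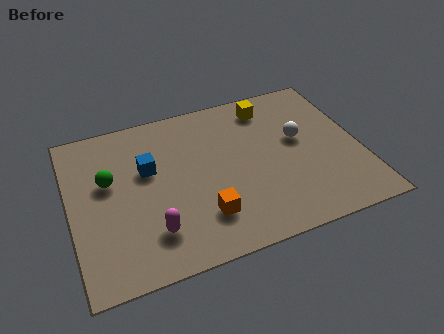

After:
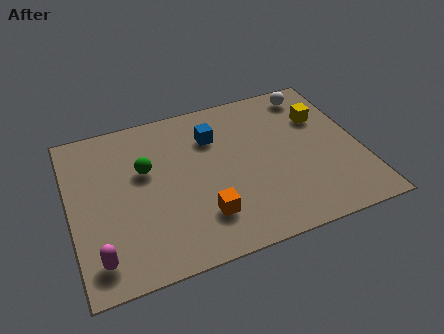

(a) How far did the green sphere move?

1.3

The green sphere moved from about (1.4, 4.4) to (2.7, 4.5), a distance of √(1.3² + 0.1²) ≈ 1.3.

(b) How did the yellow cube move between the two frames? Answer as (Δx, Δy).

(1.8, -1.1)

From the two frames, the yellow cube sits at roughly (7.3, 6.1) before and (9.1, 5.0) after.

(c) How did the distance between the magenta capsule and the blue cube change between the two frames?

+3.2

They were about 2.8 units apart before and 6.0 after — 3.2 units further apart.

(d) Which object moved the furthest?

the blue cube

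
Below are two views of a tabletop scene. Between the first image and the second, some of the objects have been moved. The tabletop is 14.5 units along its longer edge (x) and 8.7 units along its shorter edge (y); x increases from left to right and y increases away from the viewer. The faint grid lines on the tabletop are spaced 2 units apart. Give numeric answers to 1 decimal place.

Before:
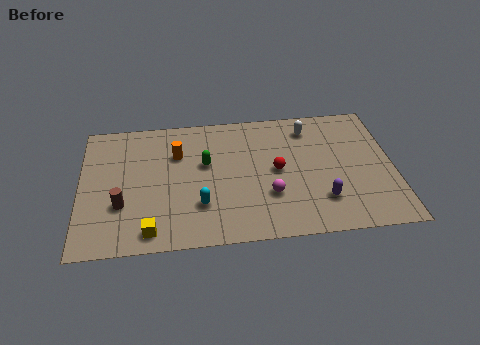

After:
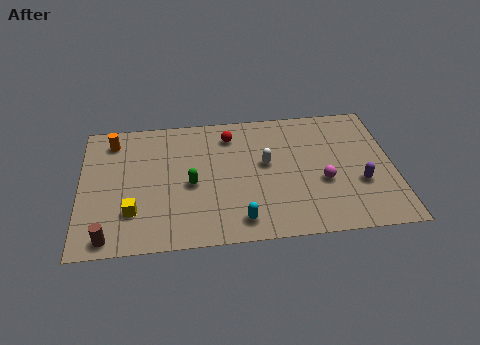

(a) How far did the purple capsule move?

2.0

The purple capsule was near (11.1, 2.2) before and (12.9, 3.1) after, so it travelled √(1.8² + 0.9²) ≈ 2.0 units.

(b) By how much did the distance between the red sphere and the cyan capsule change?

+1.6

They were about 4.1 units apart before and 5.7 after — 1.6 units further apart.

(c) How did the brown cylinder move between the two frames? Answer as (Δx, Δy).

(-0.6, -2.0)

The brown cylinder was at about (1.9, 2.9) and moved to about (1.3, 0.9).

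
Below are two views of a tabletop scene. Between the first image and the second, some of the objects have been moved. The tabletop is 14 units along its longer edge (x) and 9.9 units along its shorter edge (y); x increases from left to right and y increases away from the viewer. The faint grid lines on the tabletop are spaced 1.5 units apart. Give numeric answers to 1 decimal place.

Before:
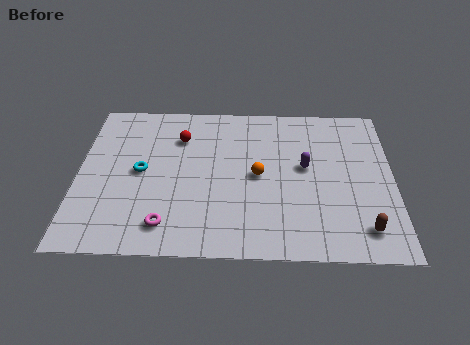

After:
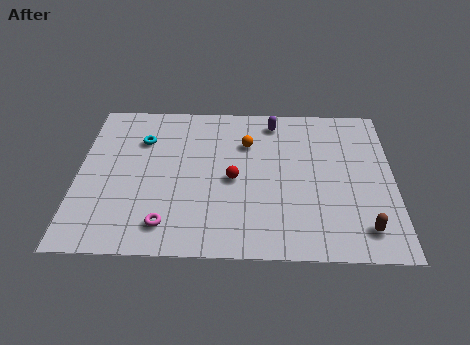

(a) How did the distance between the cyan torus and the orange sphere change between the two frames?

-0.5

Before: roughly 5.2 units apart; after: 4.7. That's 0.5 units closer together.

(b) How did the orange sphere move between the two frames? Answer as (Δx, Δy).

(-0.5, 2.1)

From the two frames, the orange sphere sits at roughly (8.0, 4.9) before and (7.5, 7.0) after.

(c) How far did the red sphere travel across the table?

3.6

The red sphere was near (4.5, 7.3) before and (6.9, 4.6) after, so it travelled √(2.4² + 2.7²) ≈ 3.6 units.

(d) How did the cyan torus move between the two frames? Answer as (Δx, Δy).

(0.0, 2.1)

From the two frames, the cyan torus sits at roughly (2.8, 5.0) before and (2.8, 7.1) after.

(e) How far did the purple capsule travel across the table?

3.3

The purple capsule moved from about (10.1, 5.5) to (8.7, 8.5), a distance of √(1.4² + 3.0²) ≈ 3.3.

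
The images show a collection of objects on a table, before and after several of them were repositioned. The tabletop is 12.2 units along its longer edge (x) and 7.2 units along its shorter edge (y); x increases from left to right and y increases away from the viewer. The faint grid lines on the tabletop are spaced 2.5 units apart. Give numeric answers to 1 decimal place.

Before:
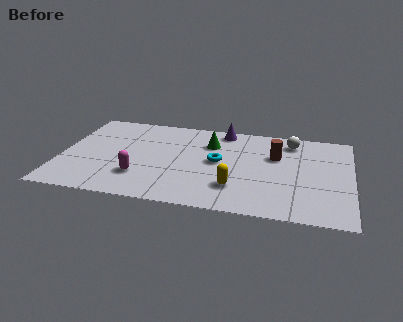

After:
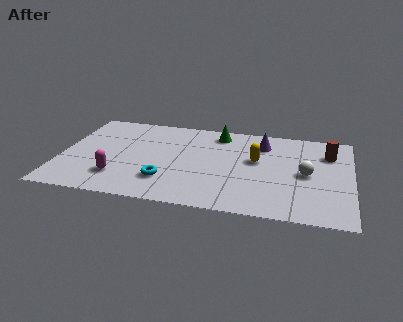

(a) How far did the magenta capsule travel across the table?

0.9

The magenta capsule was near (3.4, 2.0) before and (2.5, 1.8) after, so it travelled √(0.9² + 0.2²) ≈ 0.9 units.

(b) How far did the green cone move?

0.9

The green cone moved from about (6.2, 5.2) to (6.5, 6.1), a distance of √(0.3² + 0.9²) ≈ 0.9.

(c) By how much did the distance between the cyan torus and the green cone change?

+3.2

The distance was about 1.5 in the first image and 4.7 in the second, so they moved 3.2 units further apart.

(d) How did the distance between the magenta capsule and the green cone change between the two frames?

+1.6

Before: roughly 4.3 units apart; after: 5.9. That's 1.6 units further apart.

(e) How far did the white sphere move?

2.6

The white sphere was near (9.6, 6.0) before and (10.3, 3.5) after, so it travelled √(0.7² + 2.5²) ≈ 2.6 units.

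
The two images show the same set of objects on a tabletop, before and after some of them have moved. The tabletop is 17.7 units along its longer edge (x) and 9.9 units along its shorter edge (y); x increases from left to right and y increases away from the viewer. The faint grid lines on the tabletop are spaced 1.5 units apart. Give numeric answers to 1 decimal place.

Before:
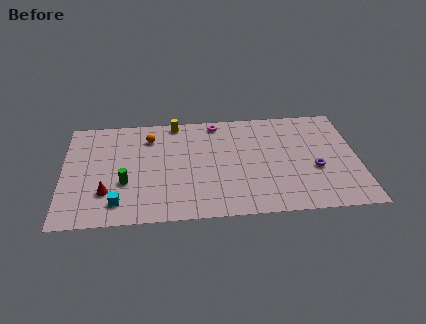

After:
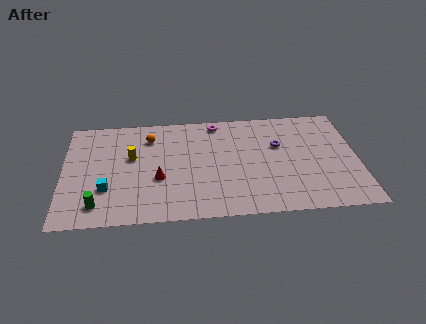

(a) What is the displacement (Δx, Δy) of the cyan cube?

(-0.7, 1.3)

From the two frames, the cyan cube sits at roughly (3.3, 1.8) before and (2.6, 3.1) after.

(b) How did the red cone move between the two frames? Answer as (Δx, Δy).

(3.1, 1.0)

From the two frames, the red cone sits at roughly (2.6, 2.8) before and (5.7, 3.8) after.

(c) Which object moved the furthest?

the yellow cylinder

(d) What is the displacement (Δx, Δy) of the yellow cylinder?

(-2.7, -3.1)

The yellow cylinder started near (6.8, 9.0) and ended near (4.1, 5.9).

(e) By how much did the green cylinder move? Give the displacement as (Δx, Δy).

(-1.6, -1.9)

The green cylinder started near (3.7, 3.6) and ended near (2.1, 1.7).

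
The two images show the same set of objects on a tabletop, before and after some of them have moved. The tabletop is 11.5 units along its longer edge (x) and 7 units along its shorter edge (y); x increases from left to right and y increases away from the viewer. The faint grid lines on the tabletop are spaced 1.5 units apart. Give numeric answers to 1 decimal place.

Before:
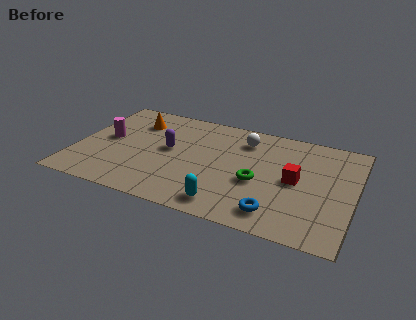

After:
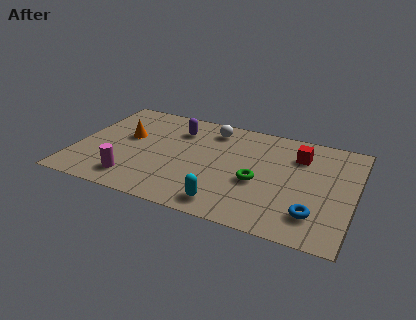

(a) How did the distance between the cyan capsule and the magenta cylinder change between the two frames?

-2.0

They were about 5.9 units apart before and 3.9 after — 2.0 units closer together.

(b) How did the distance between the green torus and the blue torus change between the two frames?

+0.8

Before: roughly 1.9 units apart; after: 2.7. That's 0.8 units further apart.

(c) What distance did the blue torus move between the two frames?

1.6

The blue torus moved from about (8.5, 1.2) to (10.0, 1.6), a distance of √(1.5² + 0.4²) ≈ 1.6.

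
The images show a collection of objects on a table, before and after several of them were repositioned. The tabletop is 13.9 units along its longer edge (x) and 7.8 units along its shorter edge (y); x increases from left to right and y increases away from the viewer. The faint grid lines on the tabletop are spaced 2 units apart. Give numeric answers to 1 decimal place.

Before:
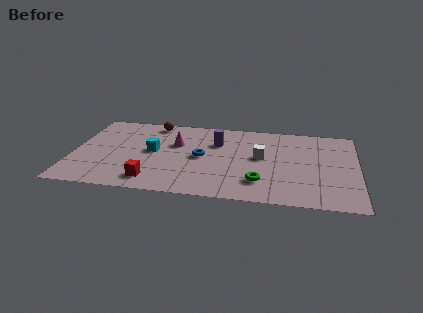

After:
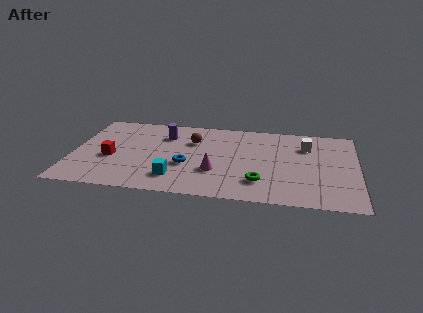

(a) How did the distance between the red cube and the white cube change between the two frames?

+3.8

The distance was about 6.0 in the first image and 9.8 in the second, so they moved 3.8 units further apart.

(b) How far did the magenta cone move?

3.1

The magenta cone moved from about (5.0, 5.0) to (7.0, 2.6), a distance of √(2.0² + 2.4²) ≈ 3.1.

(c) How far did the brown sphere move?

2.5

From (3.8, 6.9) to (5.8, 5.4), the brown sphere covered √(2.0² + 1.5²) ≈ 2.5 units.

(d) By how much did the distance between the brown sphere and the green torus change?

-2.5

Before: roughly 7.4 units apart; after: 4.9. That's 2.5 units closer together.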